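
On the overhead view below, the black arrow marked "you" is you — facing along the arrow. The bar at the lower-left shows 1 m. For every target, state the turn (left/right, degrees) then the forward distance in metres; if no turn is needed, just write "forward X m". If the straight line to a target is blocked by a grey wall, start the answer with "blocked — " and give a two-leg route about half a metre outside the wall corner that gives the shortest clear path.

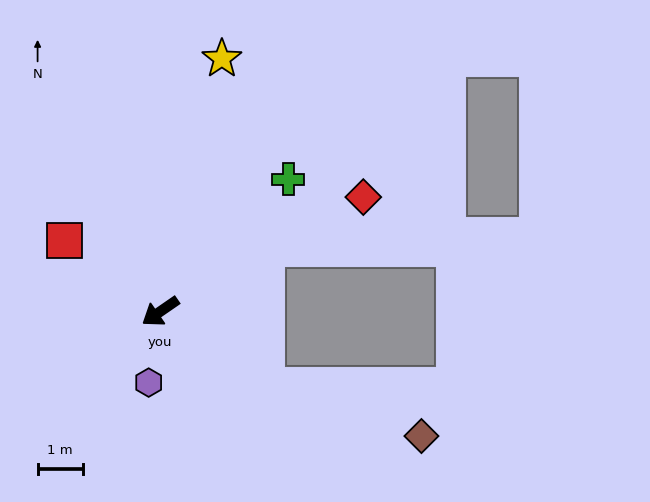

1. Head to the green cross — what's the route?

turn right 169°, forward 4.1 m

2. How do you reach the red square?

turn right 71°, forward 2.6 m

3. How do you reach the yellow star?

turn right 138°, forward 5.8 m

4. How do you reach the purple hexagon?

turn left 46°, forward 1.6 m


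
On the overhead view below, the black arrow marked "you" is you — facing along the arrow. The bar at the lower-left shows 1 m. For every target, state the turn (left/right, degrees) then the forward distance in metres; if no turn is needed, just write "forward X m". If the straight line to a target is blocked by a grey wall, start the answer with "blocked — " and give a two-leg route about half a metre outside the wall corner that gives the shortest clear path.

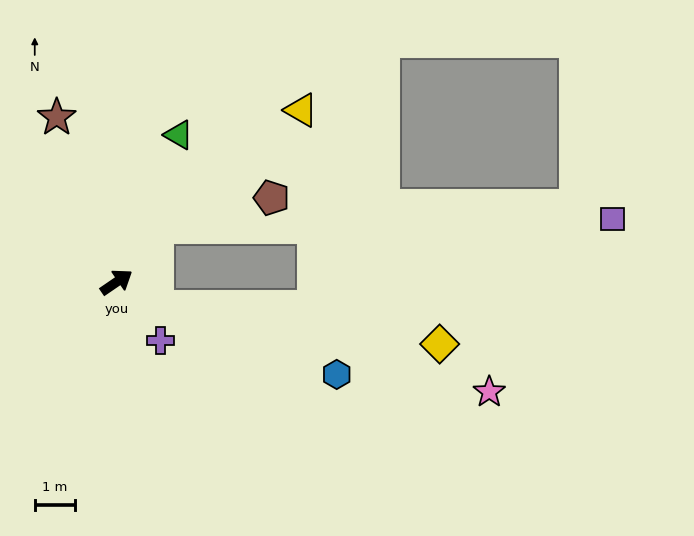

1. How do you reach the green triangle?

turn left 33°, forward 3.9 m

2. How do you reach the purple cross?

turn right 87°, forward 1.8 m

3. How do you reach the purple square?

blocked — turn left 20°, forward 1.7 m, then turn right 53°, forward 11.3 m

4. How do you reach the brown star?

turn left 76°, forward 4.3 m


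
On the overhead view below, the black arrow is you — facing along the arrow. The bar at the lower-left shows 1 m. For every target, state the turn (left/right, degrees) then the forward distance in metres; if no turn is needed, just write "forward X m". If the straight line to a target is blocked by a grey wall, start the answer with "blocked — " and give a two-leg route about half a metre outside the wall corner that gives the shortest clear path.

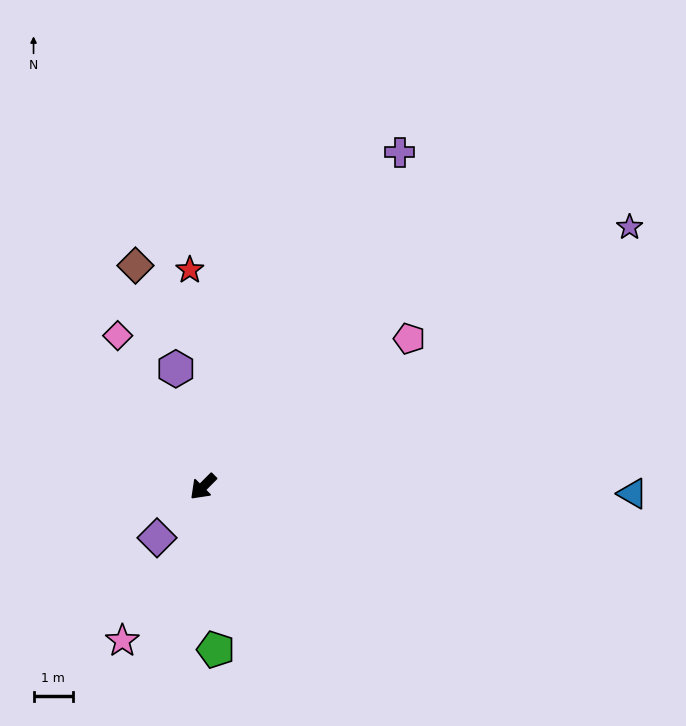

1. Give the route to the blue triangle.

turn left 134°, forward 10.9 m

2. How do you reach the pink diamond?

turn right 106°, forward 4.4 m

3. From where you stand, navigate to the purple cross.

turn right 165°, forward 9.9 m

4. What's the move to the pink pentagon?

turn left 171°, forward 6.5 m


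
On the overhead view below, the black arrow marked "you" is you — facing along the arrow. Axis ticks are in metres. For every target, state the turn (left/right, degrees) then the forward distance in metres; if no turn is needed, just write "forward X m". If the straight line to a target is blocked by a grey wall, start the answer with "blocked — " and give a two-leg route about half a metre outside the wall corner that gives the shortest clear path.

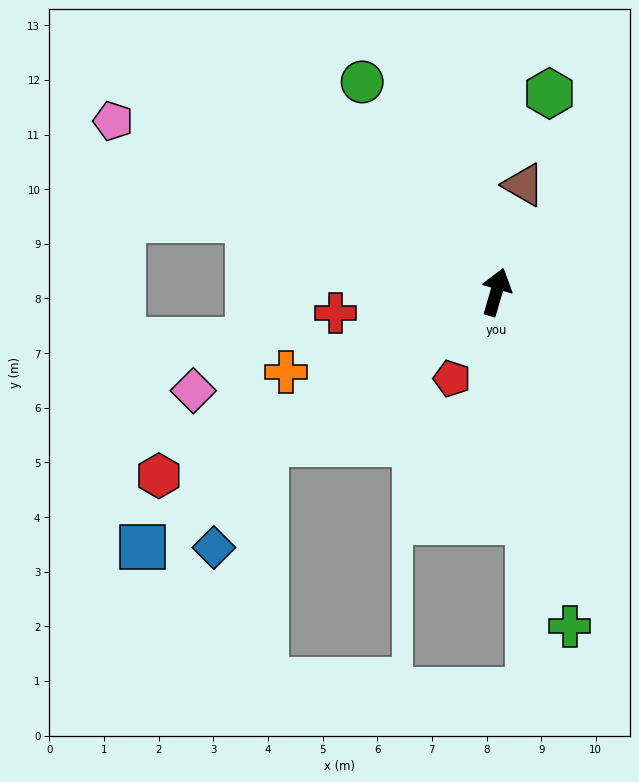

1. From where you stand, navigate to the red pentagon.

turn left 169°, forward 1.8 m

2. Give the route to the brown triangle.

forward 2.0 m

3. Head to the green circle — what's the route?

turn left 49°, forward 4.6 m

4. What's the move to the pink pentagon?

turn left 82°, forward 7.7 m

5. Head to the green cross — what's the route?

turn right 151°, forward 6.3 m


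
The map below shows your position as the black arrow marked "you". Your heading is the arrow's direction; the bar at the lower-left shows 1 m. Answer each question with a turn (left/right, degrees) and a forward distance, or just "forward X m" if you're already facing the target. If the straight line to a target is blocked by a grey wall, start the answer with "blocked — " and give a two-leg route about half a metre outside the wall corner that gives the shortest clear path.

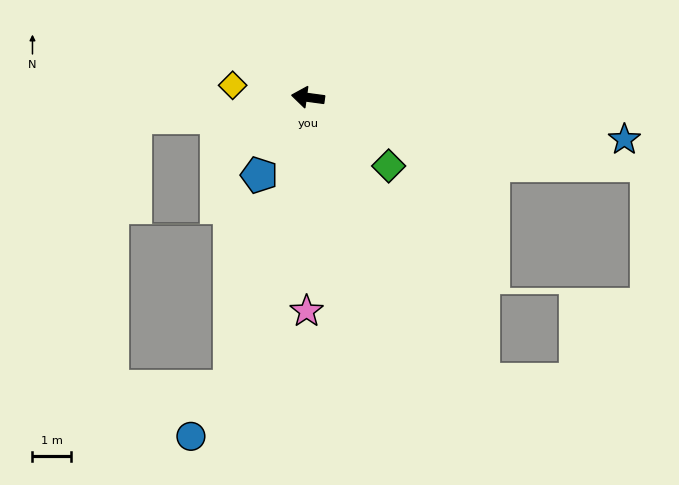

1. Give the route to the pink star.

turn left 97°, forward 5.5 m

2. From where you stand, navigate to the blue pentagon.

turn left 66°, forward 2.4 m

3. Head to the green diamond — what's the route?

turn left 147°, forward 2.7 m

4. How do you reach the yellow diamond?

forward 2.0 m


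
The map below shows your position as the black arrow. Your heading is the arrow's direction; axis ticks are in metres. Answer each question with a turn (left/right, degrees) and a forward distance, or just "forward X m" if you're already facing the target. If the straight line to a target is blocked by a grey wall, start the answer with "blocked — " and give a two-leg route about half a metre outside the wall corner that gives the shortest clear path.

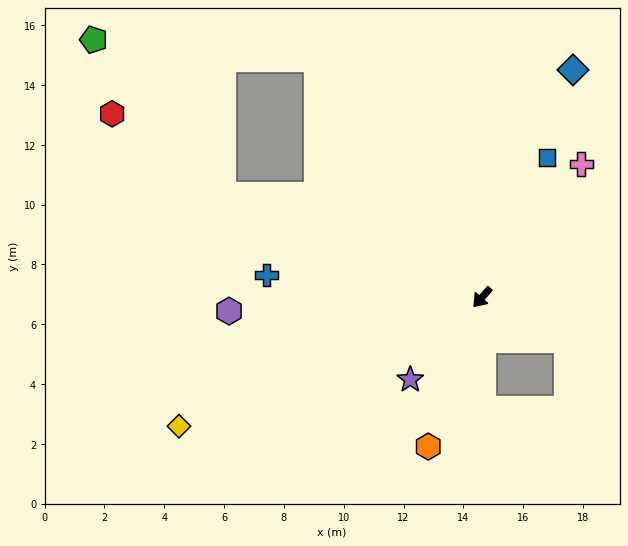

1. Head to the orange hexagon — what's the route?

turn left 22°, forward 5.3 m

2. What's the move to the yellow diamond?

turn right 26°, forward 11.0 m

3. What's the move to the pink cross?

turn right 175°, forward 5.6 m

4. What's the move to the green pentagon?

blocked — turn right 70°, forward 9.3 m, then turn right 29°, forward 6.8 m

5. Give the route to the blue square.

turn right 164°, forward 5.1 m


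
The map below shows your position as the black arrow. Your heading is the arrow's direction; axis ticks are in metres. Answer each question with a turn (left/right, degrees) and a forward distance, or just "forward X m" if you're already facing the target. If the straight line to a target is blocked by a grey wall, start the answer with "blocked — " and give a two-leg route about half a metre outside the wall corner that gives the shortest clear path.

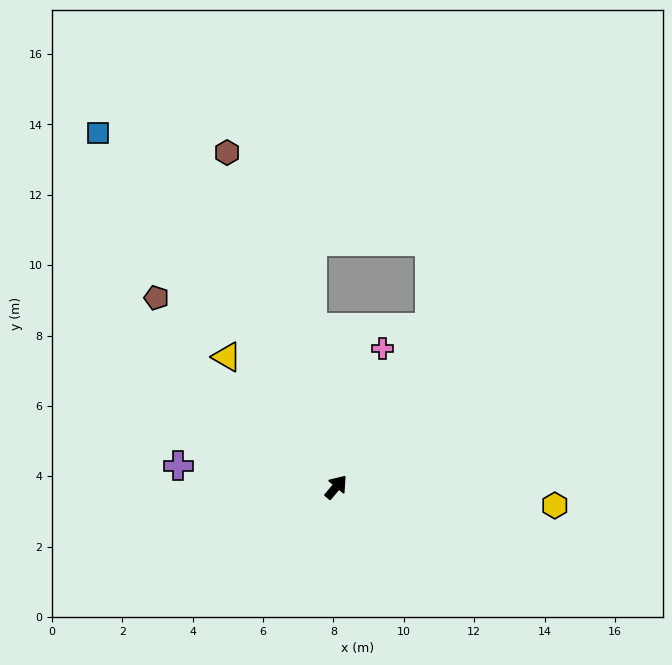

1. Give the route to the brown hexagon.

turn left 58°, forward 10.0 m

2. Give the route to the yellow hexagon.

turn right 55°, forward 6.2 m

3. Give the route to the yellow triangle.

turn left 80°, forward 4.8 m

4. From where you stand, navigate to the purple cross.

turn left 122°, forward 4.5 m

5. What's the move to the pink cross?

turn left 22°, forward 4.1 m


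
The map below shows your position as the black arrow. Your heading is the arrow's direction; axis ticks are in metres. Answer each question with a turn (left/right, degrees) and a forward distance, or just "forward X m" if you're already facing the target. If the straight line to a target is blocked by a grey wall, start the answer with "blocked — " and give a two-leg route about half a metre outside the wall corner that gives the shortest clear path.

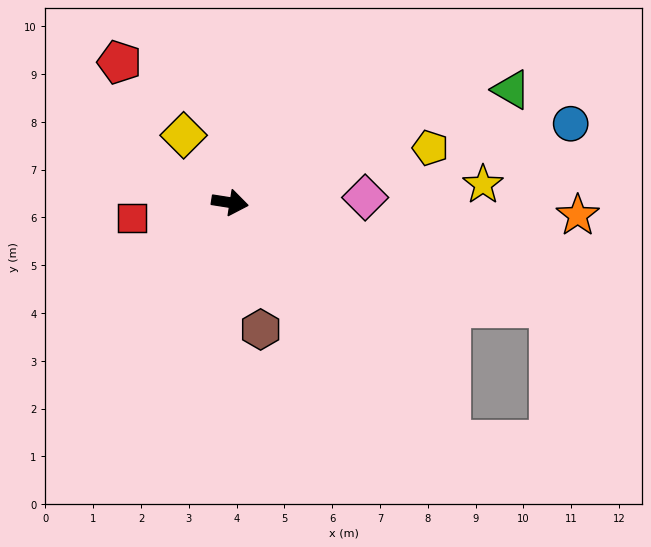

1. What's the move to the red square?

turn right 162°, forward 2.1 m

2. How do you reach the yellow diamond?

turn left 133°, forward 1.7 m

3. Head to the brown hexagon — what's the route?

turn right 67°, forward 2.7 m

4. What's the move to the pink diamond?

turn left 11°, forward 2.8 m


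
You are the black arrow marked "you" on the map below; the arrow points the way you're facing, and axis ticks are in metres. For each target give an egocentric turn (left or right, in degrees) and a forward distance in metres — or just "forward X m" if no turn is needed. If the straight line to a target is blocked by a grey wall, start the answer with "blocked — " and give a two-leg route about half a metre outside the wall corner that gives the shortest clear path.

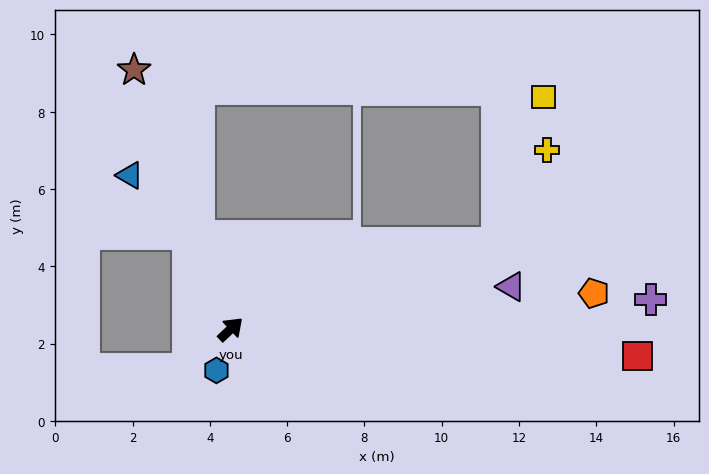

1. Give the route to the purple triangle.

turn right 35°, forward 7.3 m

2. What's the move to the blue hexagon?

turn right 152°, forward 1.1 m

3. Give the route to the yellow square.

blocked — turn right 25°, forward 7.3 m, then turn left 54°, forward 4.0 m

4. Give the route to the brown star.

turn left 67°, forward 7.2 m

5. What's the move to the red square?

turn right 47°, forward 10.5 m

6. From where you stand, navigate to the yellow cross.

blocked — turn right 25°, forward 7.3 m, then turn left 44°, forward 2.7 m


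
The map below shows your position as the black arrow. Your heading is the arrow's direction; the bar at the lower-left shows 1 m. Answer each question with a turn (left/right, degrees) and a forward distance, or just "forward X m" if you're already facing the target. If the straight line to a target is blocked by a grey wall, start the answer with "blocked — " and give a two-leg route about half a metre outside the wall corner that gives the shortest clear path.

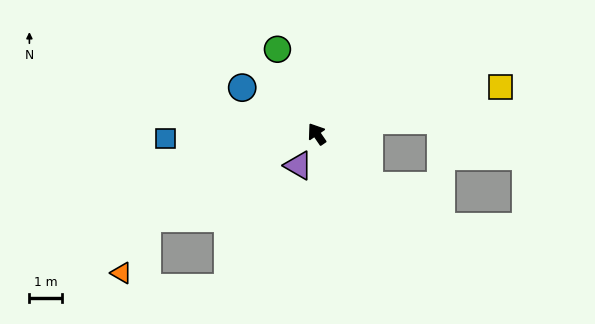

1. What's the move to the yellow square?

turn right 110°, forward 5.8 m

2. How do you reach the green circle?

turn right 10°, forward 2.9 m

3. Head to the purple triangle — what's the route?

turn left 115°, forward 1.1 m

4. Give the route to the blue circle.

turn left 24°, forward 2.7 m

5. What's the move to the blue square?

turn left 57°, forward 4.6 m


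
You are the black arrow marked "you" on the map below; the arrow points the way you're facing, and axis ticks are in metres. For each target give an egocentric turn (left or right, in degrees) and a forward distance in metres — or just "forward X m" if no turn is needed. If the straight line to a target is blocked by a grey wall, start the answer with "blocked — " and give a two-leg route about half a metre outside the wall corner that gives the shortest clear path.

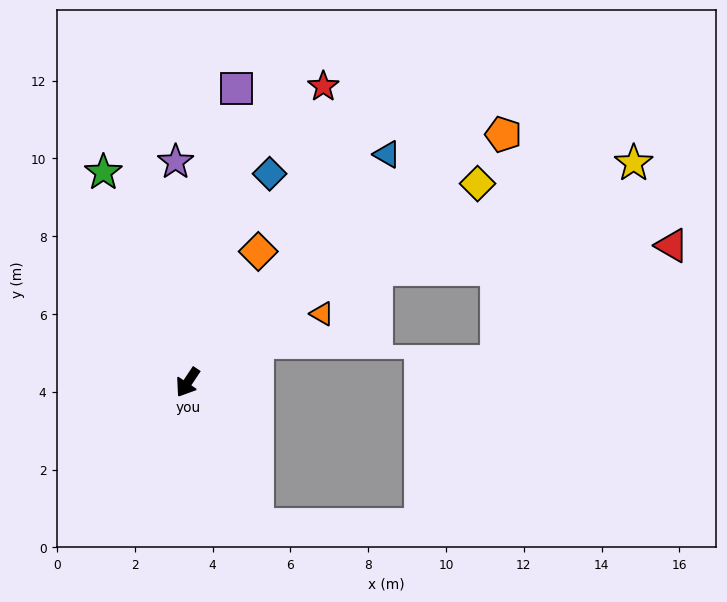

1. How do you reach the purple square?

turn right 156°, forward 7.7 m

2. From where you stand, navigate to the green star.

turn right 124°, forward 5.8 m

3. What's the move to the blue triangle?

turn left 173°, forward 7.8 m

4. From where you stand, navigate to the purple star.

turn right 143°, forward 5.7 m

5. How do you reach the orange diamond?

turn right 175°, forward 3.8 m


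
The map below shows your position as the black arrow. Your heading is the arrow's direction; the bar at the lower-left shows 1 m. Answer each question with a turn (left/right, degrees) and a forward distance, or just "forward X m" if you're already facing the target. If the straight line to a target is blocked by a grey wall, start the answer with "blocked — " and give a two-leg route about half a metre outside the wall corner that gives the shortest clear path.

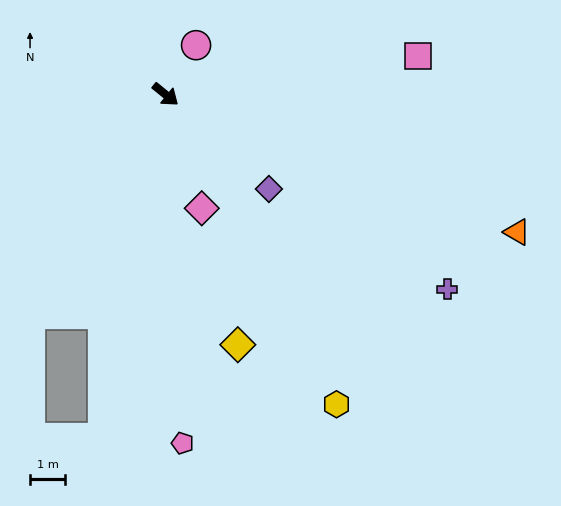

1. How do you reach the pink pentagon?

turn right 48°, forward 10.0 m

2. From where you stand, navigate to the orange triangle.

turn left 18°, forward 10.8 m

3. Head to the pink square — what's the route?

turn left 48°, forward 7.3 m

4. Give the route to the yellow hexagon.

turn right 22°, forward 10.2 m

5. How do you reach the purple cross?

turn left 4°, forward 9.8 m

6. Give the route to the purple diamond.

turn right 3°, forward 4.0 m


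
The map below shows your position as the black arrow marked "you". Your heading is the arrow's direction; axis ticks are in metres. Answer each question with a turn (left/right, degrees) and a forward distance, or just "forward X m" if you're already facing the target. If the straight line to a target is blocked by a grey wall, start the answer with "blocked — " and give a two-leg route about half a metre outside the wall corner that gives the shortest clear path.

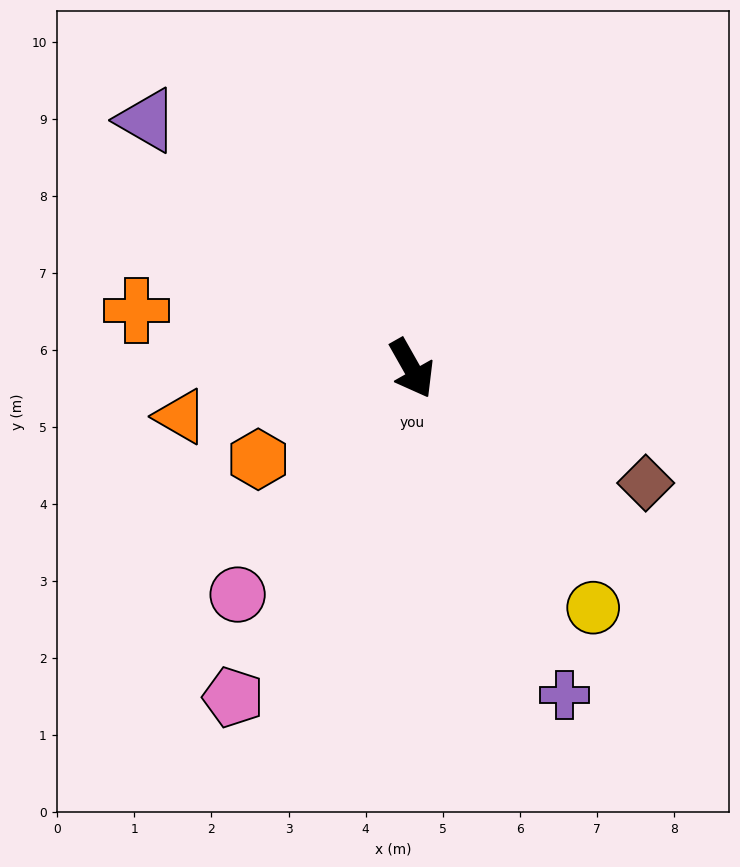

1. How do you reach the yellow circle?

turn left 8°, forward 3.9 m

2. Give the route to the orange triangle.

turn right 108°, forward 3.1 m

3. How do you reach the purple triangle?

turn right 163°, forward 4.7 m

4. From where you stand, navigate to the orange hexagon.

turn right 89°, forward 2.3 m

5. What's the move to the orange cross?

turn right 131°, forward 3.7 m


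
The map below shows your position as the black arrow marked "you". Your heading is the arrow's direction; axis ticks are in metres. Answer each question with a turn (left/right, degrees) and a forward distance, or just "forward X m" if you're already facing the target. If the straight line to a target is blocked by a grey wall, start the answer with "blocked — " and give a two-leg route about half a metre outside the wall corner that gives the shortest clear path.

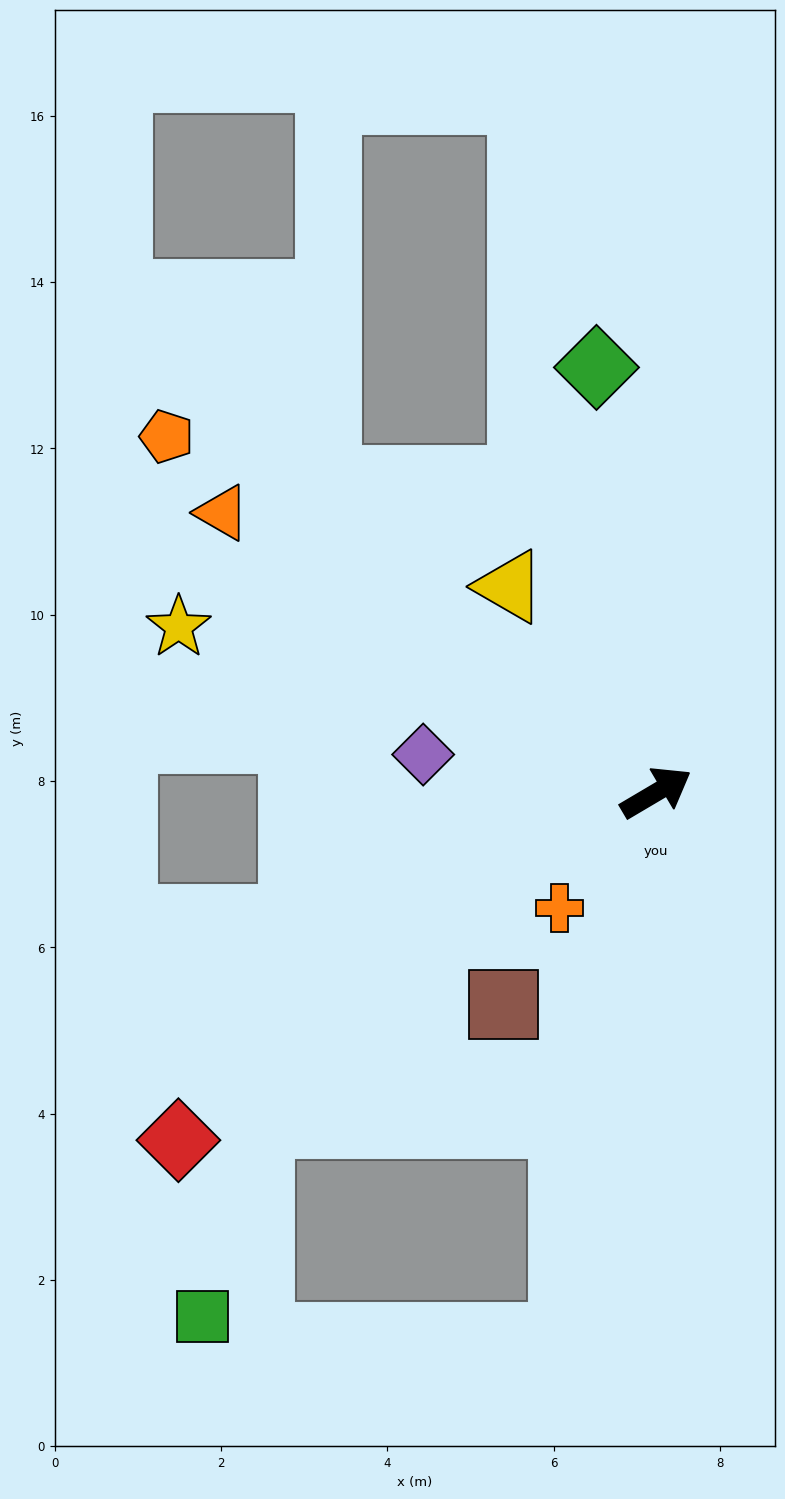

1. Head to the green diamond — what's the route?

turn left 67°, forward 5.2 m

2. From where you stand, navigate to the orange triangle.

turn left 117°, forward 6.2 m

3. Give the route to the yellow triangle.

turn left 95°, forward 3.0 m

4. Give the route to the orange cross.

turn right 161°, forward 1.8 m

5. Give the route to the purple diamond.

turn left 140°, forward 2.8 m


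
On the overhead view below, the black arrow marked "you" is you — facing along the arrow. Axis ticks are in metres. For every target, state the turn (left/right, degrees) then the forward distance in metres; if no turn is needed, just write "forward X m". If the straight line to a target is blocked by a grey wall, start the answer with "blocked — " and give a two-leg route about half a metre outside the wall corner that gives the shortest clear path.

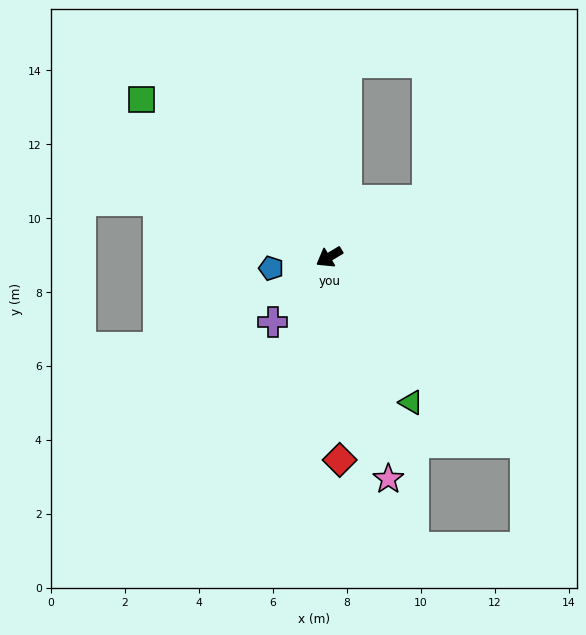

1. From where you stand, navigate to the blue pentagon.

turn right 20°, forward 1.6 m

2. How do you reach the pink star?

turn left 74°, forward 6.2 m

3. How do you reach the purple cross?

turn left 18°, forward 2.3 m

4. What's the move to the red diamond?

turn left 62°, forward 5.5 m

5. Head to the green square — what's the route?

turn right 71°, forward 6.6 m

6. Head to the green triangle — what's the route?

turn left 88°, forward 4.5 m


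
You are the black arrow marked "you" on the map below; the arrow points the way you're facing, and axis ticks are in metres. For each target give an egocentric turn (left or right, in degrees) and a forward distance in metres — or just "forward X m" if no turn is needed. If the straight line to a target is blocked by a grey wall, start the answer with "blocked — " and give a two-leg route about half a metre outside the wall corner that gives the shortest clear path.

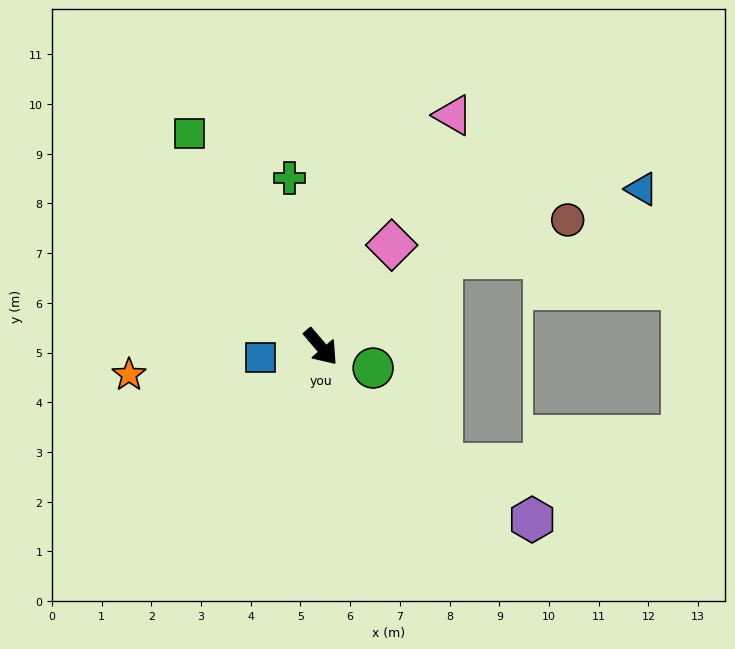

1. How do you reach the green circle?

turn left 27°, forward 1.1 m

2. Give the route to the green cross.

turn left 150°, forward 3.5 m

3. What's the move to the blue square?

turn right 120°, forward 1.2 m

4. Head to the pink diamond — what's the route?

turn left 105°, forward 2.5 m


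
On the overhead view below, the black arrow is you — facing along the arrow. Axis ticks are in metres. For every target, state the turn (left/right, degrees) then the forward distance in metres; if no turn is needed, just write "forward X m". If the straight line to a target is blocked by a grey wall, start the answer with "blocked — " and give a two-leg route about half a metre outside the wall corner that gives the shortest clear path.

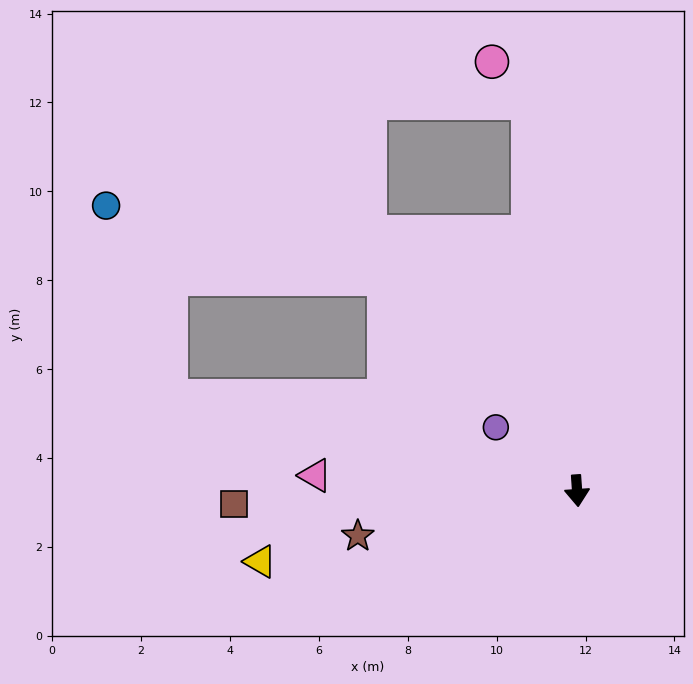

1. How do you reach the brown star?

turn right 82°, forward 5.0 m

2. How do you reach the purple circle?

turn right 132°, forward 2.3 m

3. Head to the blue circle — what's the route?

blocked — turn right 107°, forward 9.4 m, then turn right 59°, forward 4.6 m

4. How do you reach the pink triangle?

turn right 97°, forward 5.9 m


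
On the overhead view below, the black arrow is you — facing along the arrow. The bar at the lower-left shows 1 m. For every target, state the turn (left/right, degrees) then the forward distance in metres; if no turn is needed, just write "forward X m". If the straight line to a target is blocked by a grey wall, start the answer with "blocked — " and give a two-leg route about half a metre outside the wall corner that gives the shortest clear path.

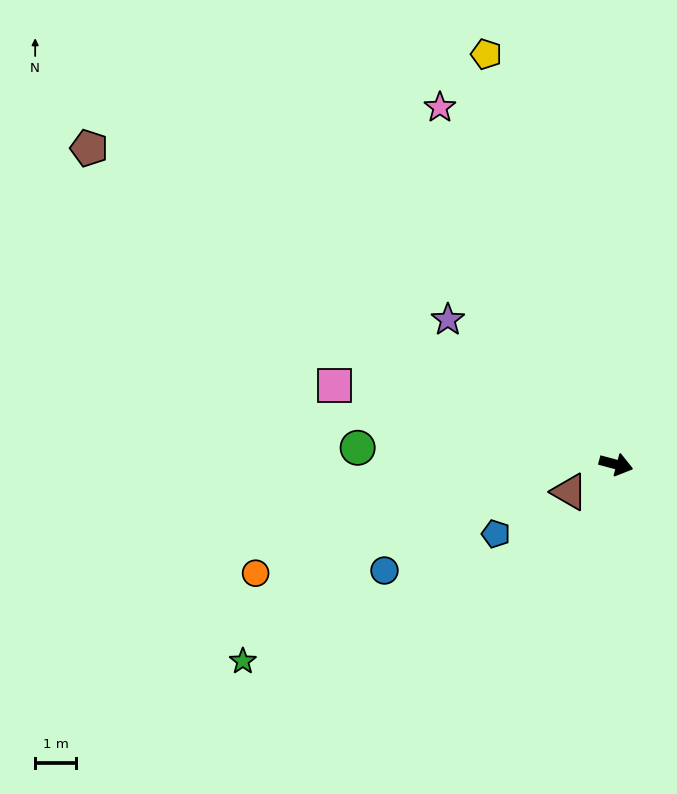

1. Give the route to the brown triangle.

turn right 135°, forward 1.3 m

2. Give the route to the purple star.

turn left 154°, forward 5.4 m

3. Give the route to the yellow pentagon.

turn left 122°, forward 10.5 m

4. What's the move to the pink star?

turn left 131°, forward 9.7 m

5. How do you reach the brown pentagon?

turn left 164°, forward 15.0 m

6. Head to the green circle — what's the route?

turn right 169°, forward 6.3 m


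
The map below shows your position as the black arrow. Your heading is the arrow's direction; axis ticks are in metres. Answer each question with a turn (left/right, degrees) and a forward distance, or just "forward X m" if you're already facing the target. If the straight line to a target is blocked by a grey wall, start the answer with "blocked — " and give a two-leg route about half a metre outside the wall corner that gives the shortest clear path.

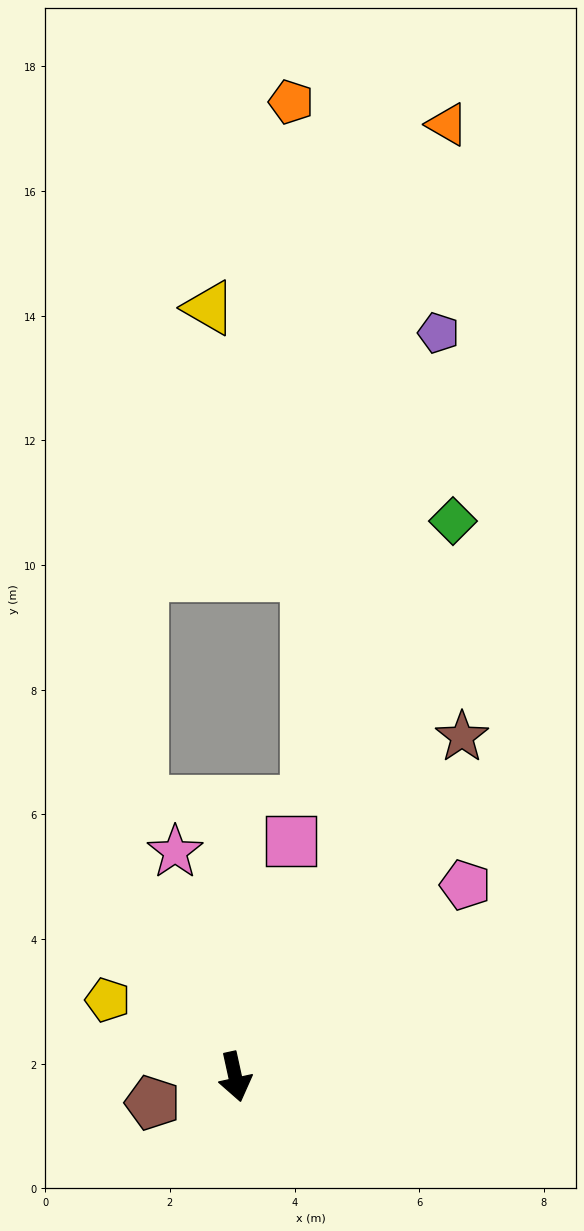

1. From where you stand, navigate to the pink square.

turn left 154°, forward 3.9 m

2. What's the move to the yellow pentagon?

turn right 133°, forward 2.4 m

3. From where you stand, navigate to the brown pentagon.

turn right 85°, forward 1.4 m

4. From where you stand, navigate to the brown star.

turn left 134°, forward 6.6 m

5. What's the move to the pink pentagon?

turn left 117°, forward 4.8 m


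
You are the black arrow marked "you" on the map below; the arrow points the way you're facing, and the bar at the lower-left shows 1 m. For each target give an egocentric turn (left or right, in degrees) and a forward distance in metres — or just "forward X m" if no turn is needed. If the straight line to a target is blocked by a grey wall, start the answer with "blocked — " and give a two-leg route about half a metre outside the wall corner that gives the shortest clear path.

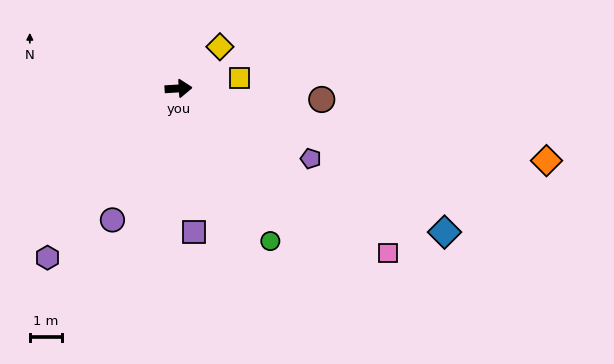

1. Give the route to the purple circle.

turn right 120°, forward 4.6 m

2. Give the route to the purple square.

turn right 87°, forward 4.5 m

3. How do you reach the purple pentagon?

turn right 31°, forward 4.7 m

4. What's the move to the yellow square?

turn left 6°, forward 1.9 m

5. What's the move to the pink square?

turn right 42°, forward 8.3 m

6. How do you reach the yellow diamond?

turn left 42°, forward 1.8 m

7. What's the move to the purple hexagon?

turn right 131°, forward 6.7 m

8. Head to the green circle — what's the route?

turn right 62°, forward 5.5 m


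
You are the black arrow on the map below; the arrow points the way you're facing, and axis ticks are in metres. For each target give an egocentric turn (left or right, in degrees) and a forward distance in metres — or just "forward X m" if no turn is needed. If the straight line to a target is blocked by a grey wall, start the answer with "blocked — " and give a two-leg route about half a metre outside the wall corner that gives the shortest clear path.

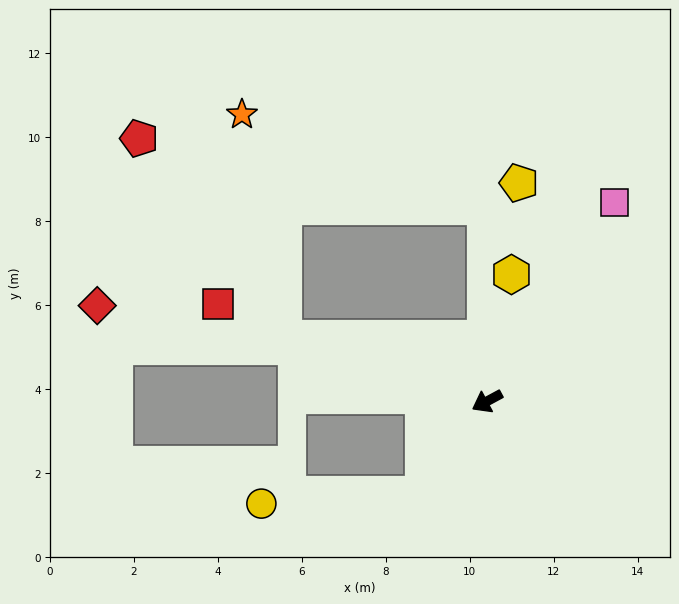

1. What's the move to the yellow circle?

blocked — turn left 27°, forward 2.7 m, then turn right 52°, forward 3.8 m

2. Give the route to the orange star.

blocked — turn right 46°, forward 5.1 m, then turn right 62°, forward 5.4 m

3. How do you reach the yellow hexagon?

turn right 129°, forward 3.1 m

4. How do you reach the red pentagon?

blocked — turn right 46°, forward 5.1 m, then turn right 36°, forward 5.9 m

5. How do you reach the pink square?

turn right 151°, forward 5.6 m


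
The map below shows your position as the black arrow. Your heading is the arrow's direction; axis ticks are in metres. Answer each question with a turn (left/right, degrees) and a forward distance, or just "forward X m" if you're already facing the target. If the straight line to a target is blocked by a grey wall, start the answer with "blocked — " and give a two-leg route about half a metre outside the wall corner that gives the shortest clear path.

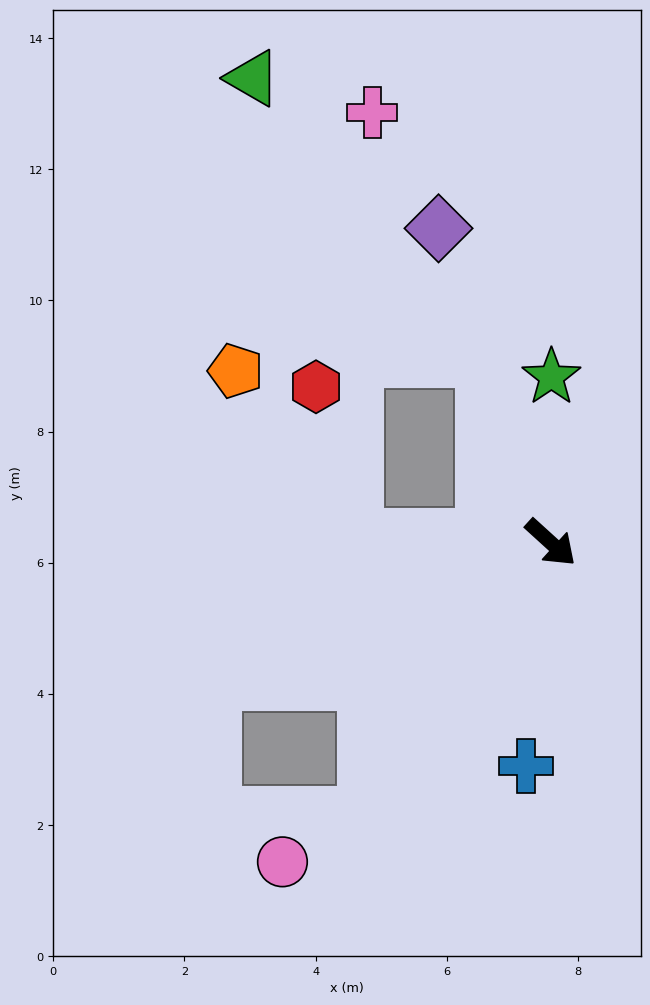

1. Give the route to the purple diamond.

turn left 152°, forward 5.1 m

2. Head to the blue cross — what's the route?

turn right 54°, forward 3.4 m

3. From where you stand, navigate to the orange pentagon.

blocked — turn right 139°, forward 3.0 m, then turn right 53°, forward 3.1 m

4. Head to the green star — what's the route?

turn left 132°, forward 2.5 m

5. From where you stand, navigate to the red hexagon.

blocked — turn right 139°, forward 3.0 m, then turn right 74°, forward 2.4 m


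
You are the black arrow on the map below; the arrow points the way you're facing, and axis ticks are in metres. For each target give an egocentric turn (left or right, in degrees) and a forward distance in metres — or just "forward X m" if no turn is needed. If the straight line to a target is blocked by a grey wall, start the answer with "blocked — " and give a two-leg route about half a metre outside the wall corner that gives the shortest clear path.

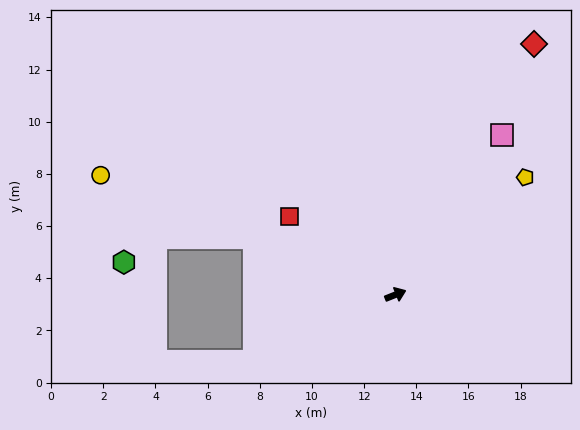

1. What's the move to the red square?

turn left 122°, forward 5.0 m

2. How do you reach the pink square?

turn left 35°, forward 7.4 m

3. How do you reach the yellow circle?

turn left 136°, forward 12.2 m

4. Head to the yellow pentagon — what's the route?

turn left 20°, forward 6.7 m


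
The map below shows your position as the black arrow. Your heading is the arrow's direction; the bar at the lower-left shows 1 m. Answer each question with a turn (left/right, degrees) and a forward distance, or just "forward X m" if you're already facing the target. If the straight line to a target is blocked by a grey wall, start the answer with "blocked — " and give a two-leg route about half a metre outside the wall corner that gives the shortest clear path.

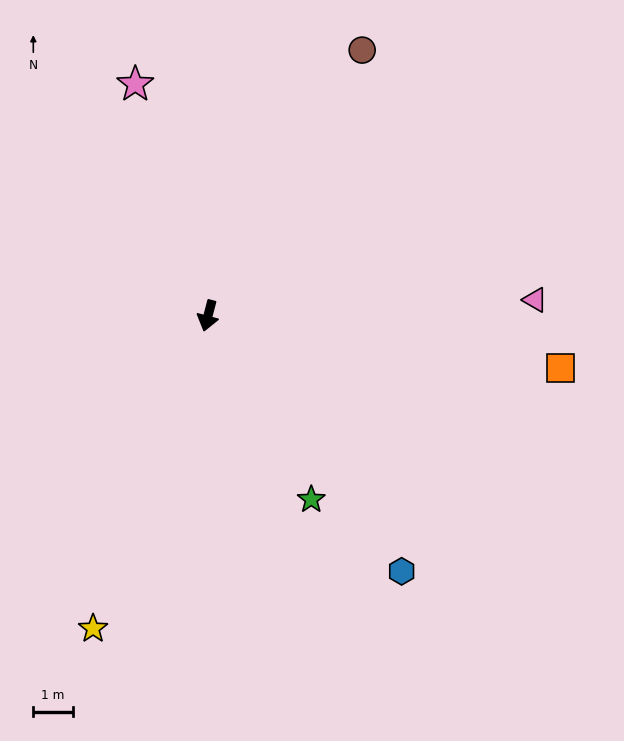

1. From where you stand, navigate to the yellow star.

turn right 5°, forward 8.5 m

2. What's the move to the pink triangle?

turn left 107°, forward 8.3 m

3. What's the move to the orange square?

turn left 96°, forward 9.1 m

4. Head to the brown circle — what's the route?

turn left 165°, forward 7.8 m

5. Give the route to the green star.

turn left 44°, forward 5.4 m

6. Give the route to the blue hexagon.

turn left 52°, forward 8.2 m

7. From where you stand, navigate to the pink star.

turn right 148°, forward 6.2 m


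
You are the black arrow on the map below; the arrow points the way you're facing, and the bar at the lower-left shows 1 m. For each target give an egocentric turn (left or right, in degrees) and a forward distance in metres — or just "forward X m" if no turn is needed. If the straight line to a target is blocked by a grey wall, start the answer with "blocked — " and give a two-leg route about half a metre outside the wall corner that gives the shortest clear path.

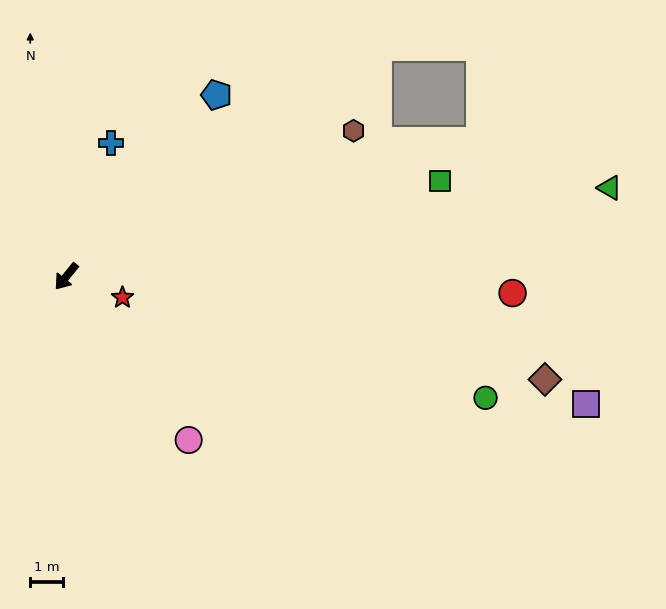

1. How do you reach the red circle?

turn left 127°, forward 13.7 m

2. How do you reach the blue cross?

turn right 159°, forward 4.3 m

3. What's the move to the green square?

turn left 144°, forward 11.8 m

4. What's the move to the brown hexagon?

turn left 156°, forward 9.9 m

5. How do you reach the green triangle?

turn left 138°, forward 16.9 m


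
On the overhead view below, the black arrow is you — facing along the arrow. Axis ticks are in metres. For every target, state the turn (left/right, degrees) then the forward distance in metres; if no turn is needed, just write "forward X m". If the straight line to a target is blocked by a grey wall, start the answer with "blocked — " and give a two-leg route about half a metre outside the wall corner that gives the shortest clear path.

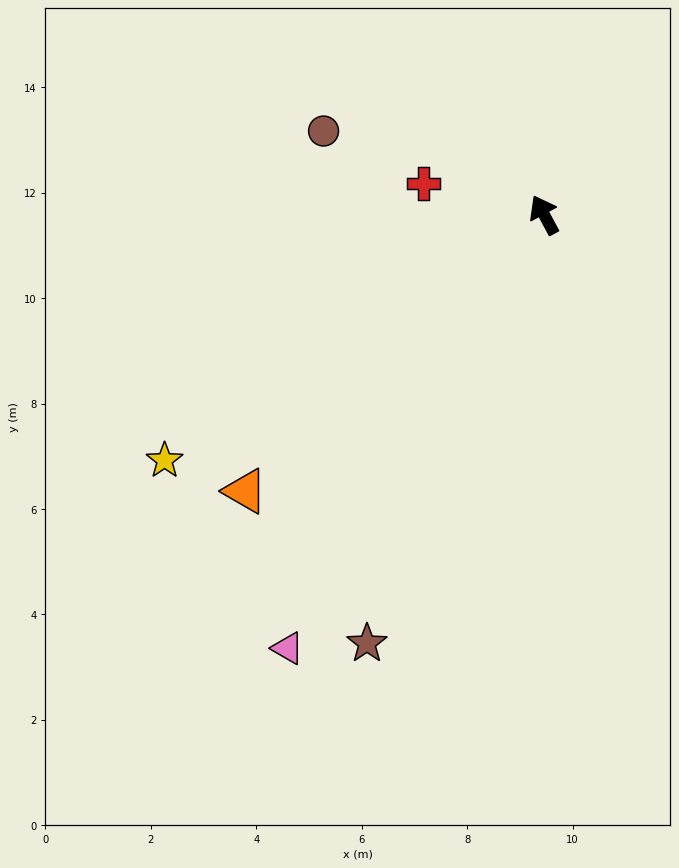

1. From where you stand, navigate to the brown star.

turn left 129°, forward 8.8 m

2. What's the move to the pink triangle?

turn left 121°, forward 9.6 m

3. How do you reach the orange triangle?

turn left 104°, forward 7.7 m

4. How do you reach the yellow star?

turn left 95°, forward 8.6 m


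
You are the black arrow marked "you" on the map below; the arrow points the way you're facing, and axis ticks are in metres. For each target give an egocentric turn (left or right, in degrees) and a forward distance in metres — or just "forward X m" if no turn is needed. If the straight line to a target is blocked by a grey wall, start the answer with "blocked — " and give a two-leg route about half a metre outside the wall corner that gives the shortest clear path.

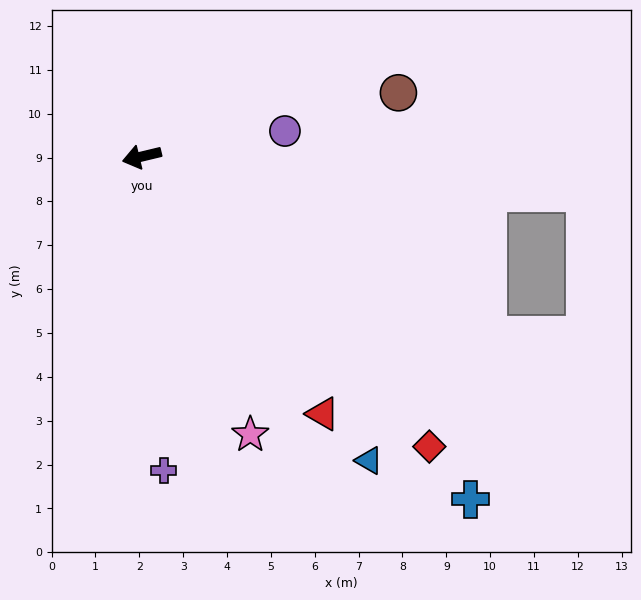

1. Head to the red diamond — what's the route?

turn left 121°, forward 9.3 m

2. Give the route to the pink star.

turn left 98°, forward 6.8 m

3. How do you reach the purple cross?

turn left 80°, forward 7.2 m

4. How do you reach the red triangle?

turn left 112°, forward 7.2 m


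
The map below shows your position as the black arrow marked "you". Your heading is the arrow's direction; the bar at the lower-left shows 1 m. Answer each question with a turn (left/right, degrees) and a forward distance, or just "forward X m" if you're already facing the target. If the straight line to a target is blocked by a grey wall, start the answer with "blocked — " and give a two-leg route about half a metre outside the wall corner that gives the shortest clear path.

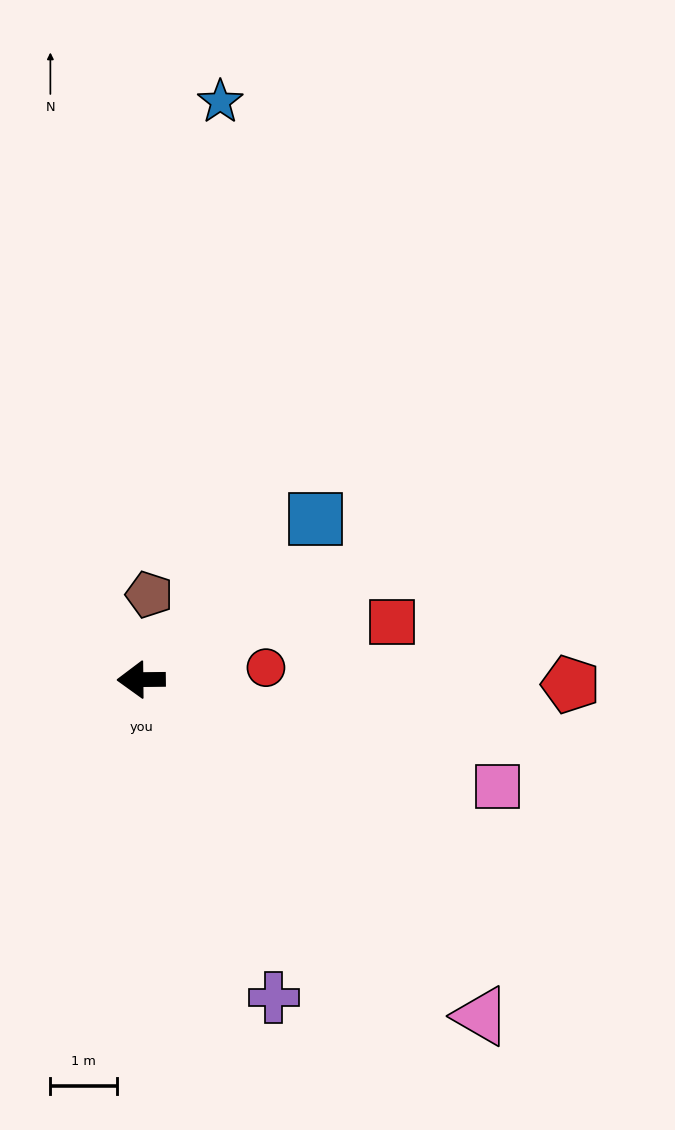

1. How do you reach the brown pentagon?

turn right 96°, forward 1.3 m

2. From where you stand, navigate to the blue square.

turn right 138°, forward 3.5 m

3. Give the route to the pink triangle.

turn left 135°, forward 7.2 m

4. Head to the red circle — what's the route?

turn right 175°, forward 1.9 m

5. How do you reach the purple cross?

turn left 112°, forward 5.2 m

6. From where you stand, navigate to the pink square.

turn left 163°, forward 5.6 m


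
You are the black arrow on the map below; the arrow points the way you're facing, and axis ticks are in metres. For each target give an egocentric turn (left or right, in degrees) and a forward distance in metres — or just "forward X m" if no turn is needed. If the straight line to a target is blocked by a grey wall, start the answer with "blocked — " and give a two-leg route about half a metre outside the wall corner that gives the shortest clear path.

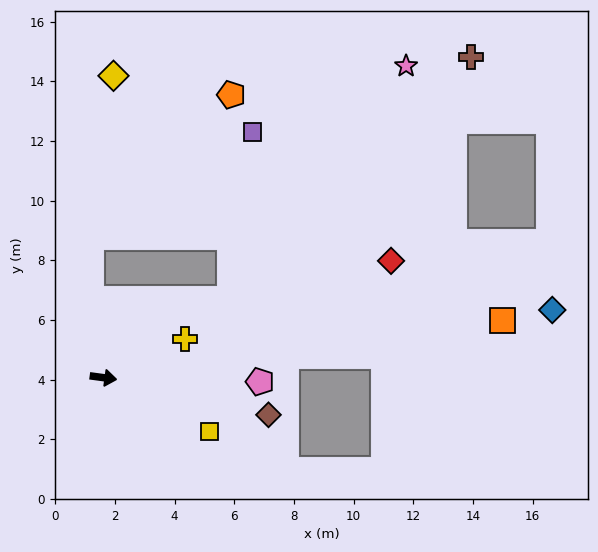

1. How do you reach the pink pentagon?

turn left 6°, forward 5.3 m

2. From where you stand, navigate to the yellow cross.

turn left 33°, forward 3.0 m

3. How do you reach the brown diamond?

turn right 5°, forward 5.7 m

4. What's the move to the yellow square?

turn right 19°, forward 4.0 m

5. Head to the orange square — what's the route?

turn left 16°, forward 13.5 m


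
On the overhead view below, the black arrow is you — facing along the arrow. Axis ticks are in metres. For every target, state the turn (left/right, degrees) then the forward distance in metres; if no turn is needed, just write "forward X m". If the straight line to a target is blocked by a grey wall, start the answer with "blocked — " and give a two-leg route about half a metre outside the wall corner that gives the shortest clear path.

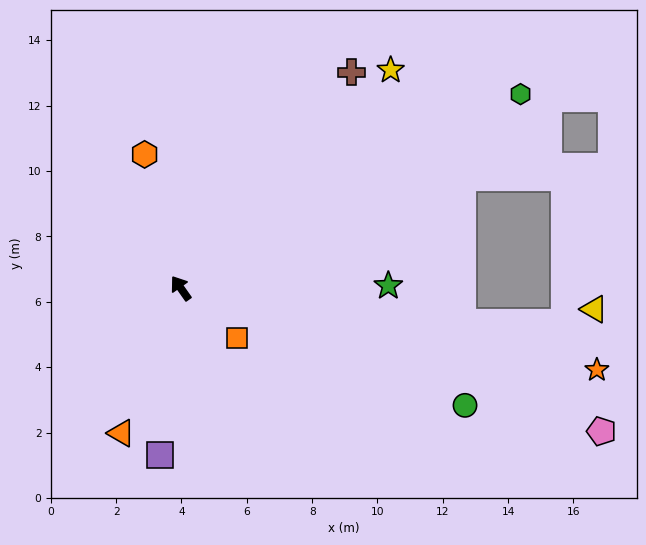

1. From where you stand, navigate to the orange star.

turn right 136°, forward 13.0 m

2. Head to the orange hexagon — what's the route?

turn right 20°, forward 4.2 m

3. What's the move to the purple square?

turn left 138°, forward 5.1 m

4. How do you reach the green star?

turn right 125°, forward 6.4 m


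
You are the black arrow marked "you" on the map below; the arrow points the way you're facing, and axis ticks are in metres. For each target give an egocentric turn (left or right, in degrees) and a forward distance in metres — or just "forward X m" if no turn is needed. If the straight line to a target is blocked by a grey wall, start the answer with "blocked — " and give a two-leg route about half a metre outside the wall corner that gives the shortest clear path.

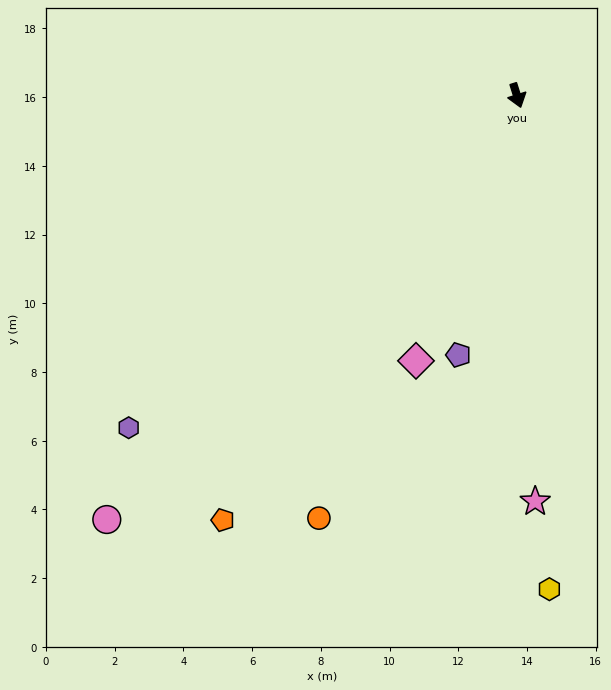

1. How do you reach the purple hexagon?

turn right 67°, forward 14.9 m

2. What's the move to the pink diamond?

turn right 38°, forward 8.3 m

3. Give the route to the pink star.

turn right 15°, forward 11.8 m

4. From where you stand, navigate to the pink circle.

turn right 61°, forward 17.2 m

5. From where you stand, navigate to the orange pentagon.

turn right 52°, forward 15.0 m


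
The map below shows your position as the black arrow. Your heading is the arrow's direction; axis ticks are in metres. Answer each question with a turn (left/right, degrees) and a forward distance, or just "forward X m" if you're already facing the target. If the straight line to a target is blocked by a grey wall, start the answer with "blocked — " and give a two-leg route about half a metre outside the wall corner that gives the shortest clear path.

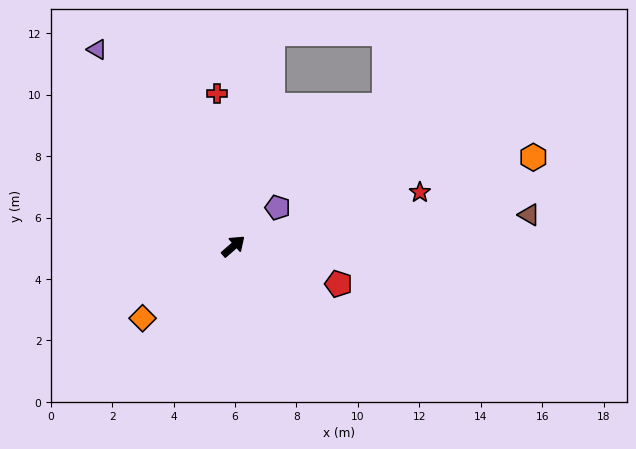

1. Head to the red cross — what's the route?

turn left 55°, forward 5.0 m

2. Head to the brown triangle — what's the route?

turn right 35°, forward 9.7 m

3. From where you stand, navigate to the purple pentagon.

forward 1.9 m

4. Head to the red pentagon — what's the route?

turn right 61°, forward 3.6 m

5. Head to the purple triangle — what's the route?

turn left 84°, forward 7.8 m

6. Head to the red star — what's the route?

turn right 25°, forward 6.3 m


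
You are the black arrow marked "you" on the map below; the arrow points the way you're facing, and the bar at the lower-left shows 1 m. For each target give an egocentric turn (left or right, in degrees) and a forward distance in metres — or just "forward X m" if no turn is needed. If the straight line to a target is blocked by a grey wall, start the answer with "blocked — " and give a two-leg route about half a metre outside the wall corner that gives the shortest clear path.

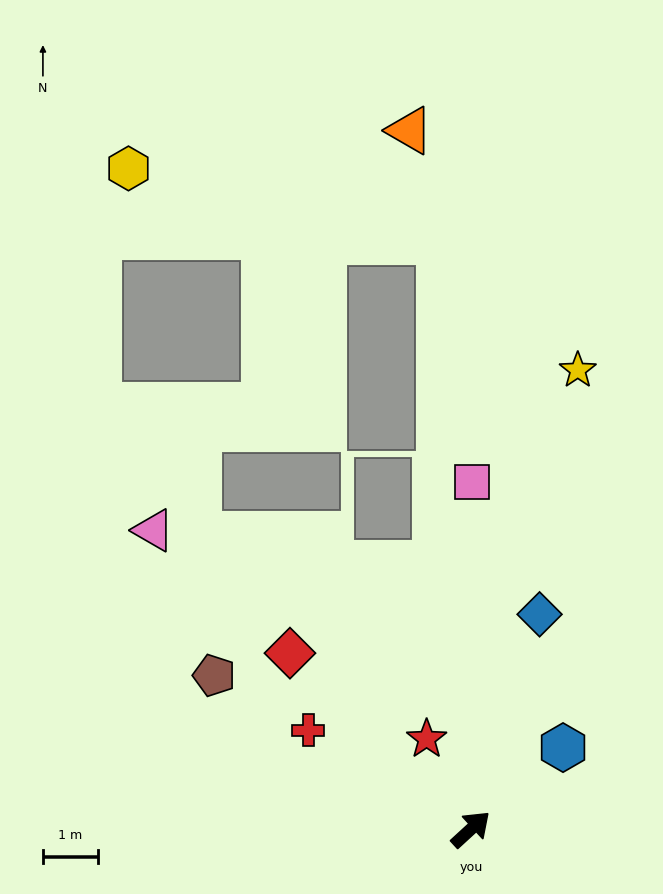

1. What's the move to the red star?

turn left 74°, forward 1.8 m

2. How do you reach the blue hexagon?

forward 2.2 m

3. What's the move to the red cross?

turn left 106°, forward 3.5 m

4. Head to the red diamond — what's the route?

turn left 93°, forward 4.6 m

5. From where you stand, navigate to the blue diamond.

turn left 30°, forward 4.1 m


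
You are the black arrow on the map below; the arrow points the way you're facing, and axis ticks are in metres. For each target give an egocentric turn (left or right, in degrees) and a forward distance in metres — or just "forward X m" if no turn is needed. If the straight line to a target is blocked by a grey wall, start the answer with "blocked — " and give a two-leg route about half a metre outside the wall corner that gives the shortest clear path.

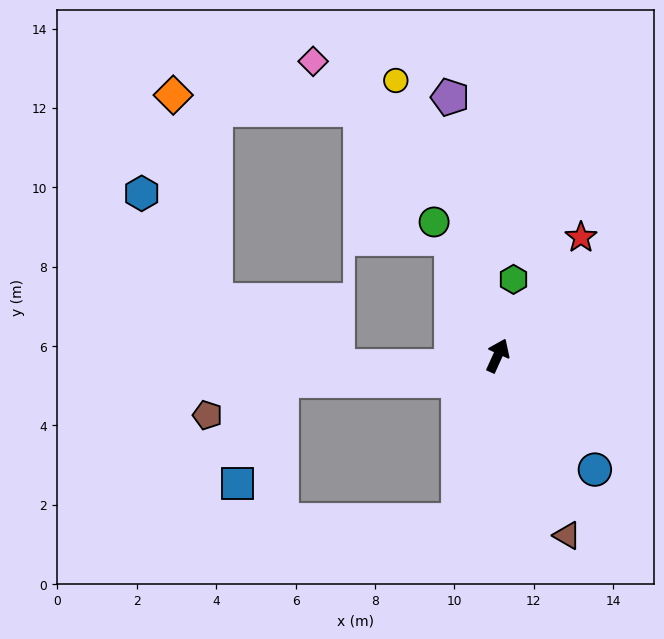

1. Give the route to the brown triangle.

turn right 134°, forward 4.9 m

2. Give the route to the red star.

turn right 11°, forward 3.6 m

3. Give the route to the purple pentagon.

turn left 35°, forward 6.6 m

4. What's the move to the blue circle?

turn right 115°, forward 3.8 m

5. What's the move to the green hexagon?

turn left 13°, forward 2.0 m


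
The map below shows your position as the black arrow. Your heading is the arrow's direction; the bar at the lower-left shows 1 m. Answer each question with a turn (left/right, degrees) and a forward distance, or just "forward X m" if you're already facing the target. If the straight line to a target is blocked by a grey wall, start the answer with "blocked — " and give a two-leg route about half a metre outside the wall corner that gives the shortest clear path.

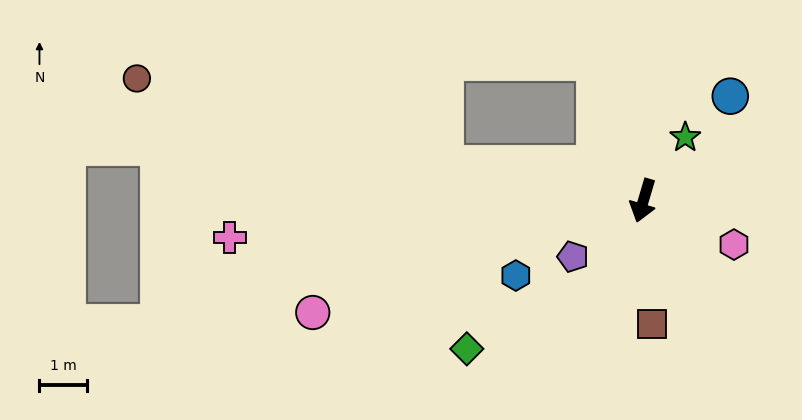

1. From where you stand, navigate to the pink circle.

turn right 55°, forward 7.4 m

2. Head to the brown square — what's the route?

turn left 21°, forward 2.6 m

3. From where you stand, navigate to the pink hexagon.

turn left 81°, forward 2.1 m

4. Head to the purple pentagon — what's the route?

turn right 35°, forward 1.9 m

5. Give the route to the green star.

turn left 163°, forward 1.6 m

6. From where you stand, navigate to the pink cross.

turn right 68°, forward 8.8 m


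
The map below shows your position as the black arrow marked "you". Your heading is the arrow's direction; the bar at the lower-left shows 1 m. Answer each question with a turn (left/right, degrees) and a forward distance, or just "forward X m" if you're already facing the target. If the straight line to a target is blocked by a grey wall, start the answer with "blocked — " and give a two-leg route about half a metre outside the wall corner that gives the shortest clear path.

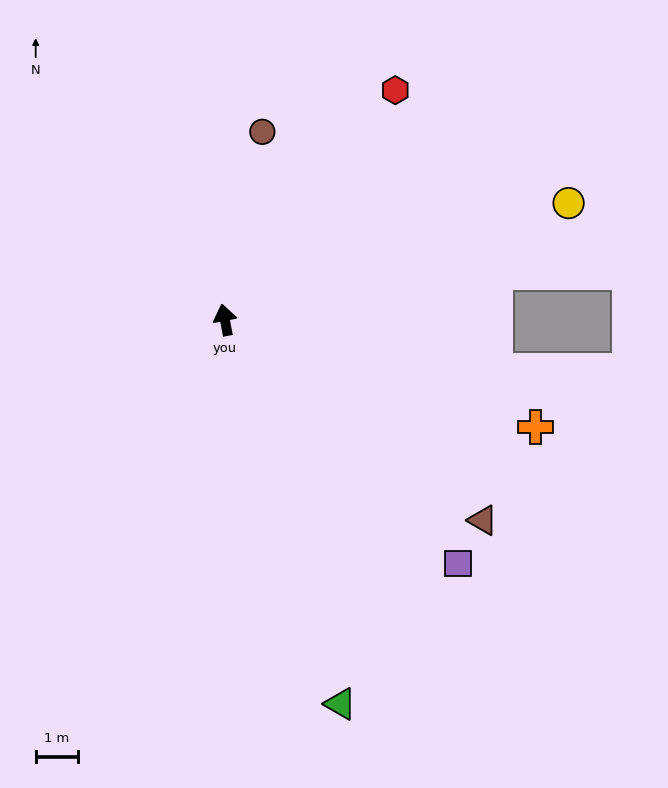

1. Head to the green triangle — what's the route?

turn right 174°, forward 9.5 m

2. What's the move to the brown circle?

turn right 22°, forward 4.5 m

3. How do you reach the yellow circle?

turn right 82°, forward 8.6 m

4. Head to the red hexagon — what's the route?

turn right 47°, forward 6.8 m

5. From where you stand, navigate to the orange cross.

turn right 120°, forward 7.8 m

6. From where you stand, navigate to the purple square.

turn right 147°, forward 8.0 m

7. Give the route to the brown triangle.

turn right 139°, forward 7.8 m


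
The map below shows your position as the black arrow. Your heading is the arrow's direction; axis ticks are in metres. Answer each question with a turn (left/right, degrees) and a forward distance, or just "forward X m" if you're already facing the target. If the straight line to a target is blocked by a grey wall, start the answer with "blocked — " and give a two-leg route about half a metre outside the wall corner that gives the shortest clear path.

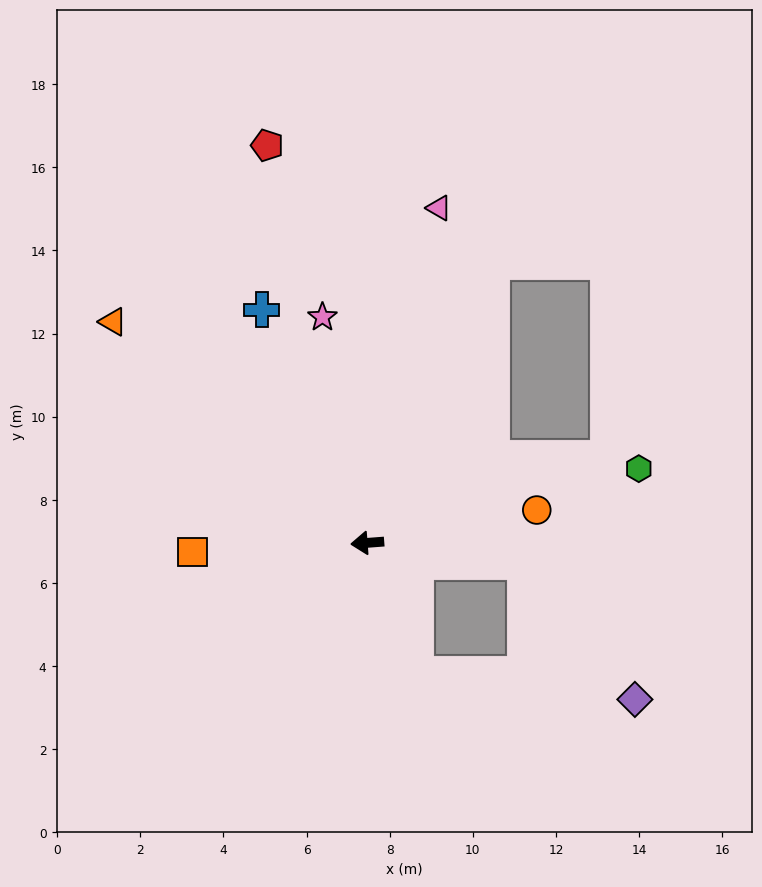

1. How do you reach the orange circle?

turn right 173°, forward 4.2 m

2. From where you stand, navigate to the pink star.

turn right 83°, forward 5.5 m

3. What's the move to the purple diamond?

blocked — turn left 169°, forward 3.8 m, then turn right 45°, forward 4.2 m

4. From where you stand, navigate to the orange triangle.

turn right 45°, forward 8.1 m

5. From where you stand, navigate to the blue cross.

turn right 70°, forward 6.2 m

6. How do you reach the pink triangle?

turn right 106°, forward 8.2 m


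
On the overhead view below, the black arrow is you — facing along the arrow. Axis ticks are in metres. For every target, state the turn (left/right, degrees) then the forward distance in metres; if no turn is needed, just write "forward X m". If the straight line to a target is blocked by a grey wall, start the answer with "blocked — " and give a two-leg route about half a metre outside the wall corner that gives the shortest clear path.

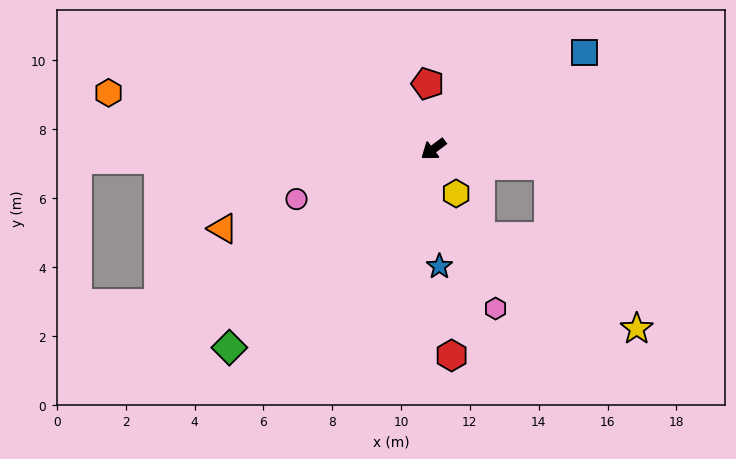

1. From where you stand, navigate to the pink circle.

turn right 17°, forward 4.2 m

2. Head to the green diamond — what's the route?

turn left 7°, forward 8.3 m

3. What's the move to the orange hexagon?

turn right 47°, forward 9.6 m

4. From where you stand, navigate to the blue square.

turn left 176°, forward 5.2 m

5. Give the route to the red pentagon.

turn right 122°, forward 1.9 m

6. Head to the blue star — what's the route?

turn left 56°, forward 3.4 m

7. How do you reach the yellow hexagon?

turn left 80°, forward 1.4 m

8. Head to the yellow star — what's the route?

blocked — turn left 135°, forward 3.4 m, then turn right 53°, forward 5.4 m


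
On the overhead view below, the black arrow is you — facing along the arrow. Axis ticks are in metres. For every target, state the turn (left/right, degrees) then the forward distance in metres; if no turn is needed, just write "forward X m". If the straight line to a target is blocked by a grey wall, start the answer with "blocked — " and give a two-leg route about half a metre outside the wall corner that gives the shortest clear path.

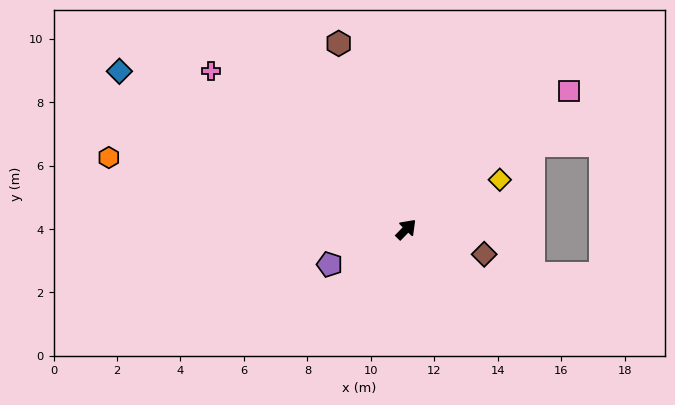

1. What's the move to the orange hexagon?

turn left 121°, forward 9.6 m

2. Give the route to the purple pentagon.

turn left 159°, forward 2.7 m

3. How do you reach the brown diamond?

turn right 64°, forward 2.6 m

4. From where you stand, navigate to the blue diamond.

turn left 105°, forward 10.3 m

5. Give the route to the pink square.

turn right 6°, forward 6.7 m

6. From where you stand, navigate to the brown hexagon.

turn left 64°, forward 6.2 m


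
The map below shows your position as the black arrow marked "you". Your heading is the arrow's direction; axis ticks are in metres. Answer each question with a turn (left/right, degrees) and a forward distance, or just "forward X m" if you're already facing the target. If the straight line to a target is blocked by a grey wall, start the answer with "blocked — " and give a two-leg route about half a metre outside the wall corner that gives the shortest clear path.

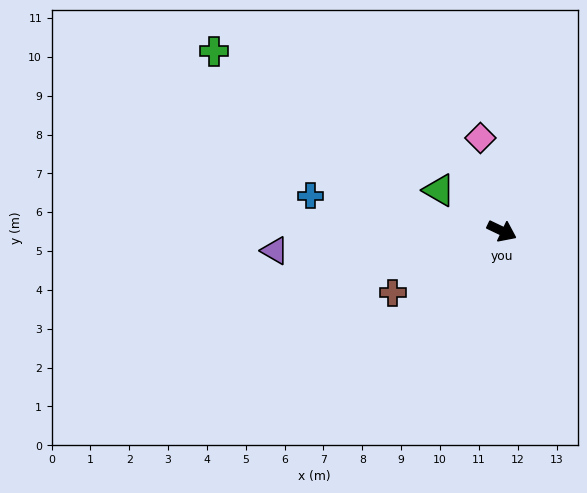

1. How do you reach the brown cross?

turn right 125°, forward 3.2 m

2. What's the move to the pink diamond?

turn left 128°, forward 2.5 m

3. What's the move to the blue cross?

turn right 165°, forward 5.0 m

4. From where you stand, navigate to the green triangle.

turn left 173°, forward 1.9 m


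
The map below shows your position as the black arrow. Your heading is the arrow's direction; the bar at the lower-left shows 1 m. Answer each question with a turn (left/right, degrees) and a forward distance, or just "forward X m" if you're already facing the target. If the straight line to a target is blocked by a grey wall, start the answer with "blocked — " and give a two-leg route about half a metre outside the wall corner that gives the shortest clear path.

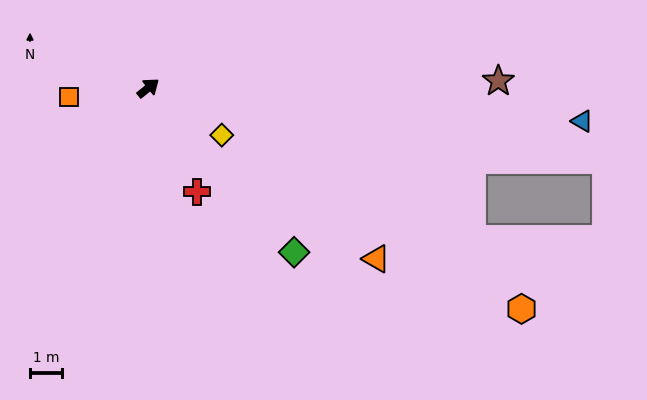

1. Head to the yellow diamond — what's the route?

turn right 71°, forward 2.7 m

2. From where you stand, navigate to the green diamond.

turn right 87°, forward 6.9 m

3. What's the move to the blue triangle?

turn right 43°, forward 13.7 m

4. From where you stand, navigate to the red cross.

turn right 104°, forward 3.6 m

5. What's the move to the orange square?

turn left 148°, forward 2.5 m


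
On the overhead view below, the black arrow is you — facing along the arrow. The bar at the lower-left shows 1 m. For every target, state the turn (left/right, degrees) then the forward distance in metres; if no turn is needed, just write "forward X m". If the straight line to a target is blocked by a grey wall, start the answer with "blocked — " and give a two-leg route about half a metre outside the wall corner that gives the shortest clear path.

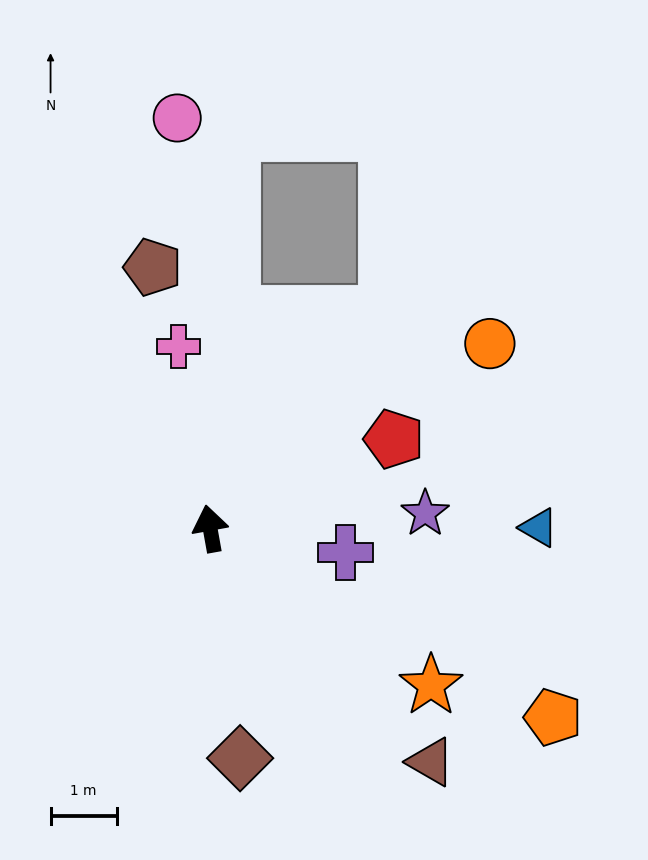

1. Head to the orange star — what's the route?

turn right 136°, forward 4.1 m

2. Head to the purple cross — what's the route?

turn right 110°, forward 2.1 m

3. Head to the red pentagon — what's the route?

turn right 74°, forward 3.1 m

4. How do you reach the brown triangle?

turn right 147°, forward 4.9 m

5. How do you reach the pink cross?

forward 2.8 m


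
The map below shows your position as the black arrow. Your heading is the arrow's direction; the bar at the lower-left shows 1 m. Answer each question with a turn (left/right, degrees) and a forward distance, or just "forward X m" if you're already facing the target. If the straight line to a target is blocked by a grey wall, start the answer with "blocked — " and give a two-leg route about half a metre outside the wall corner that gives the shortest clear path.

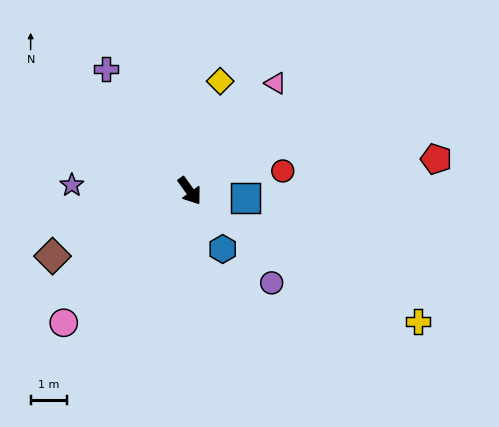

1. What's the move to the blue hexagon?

turn right 6°, forward 1.8 m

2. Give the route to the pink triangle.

turn left 106°, forward 3.8 m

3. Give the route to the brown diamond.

turn right 100°, forward 4.2 m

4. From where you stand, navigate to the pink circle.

turn right 79°, forward 5.0 m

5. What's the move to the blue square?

turn left 47°, forward 1.6 m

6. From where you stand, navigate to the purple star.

turn right 129°, forward 3.3 m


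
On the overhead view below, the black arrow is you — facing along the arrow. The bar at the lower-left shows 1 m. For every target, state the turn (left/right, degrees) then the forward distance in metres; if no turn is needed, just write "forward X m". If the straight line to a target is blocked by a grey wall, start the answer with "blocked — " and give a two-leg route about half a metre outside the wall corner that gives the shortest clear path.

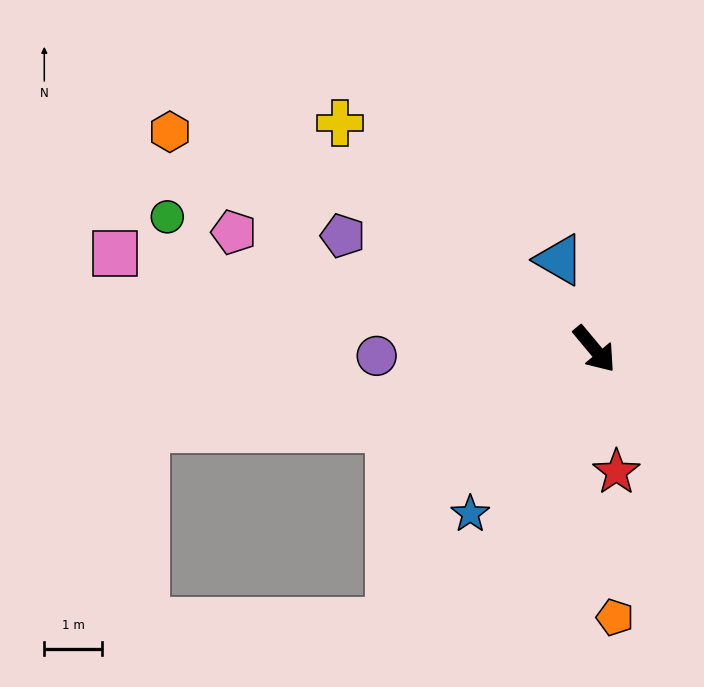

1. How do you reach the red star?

turn right 30°, forward 2.2 m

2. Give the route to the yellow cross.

turn right 171°, forward 5.9 m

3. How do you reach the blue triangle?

turn left 162°, forward 1.7 m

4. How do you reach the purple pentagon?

turn right 154°, forward 4.8 m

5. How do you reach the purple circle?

turn right 128°, forward 3.8 m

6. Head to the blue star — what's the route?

turn right 77°, forward 3.6 m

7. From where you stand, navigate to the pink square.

turn right 141°, forward 8.4 m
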